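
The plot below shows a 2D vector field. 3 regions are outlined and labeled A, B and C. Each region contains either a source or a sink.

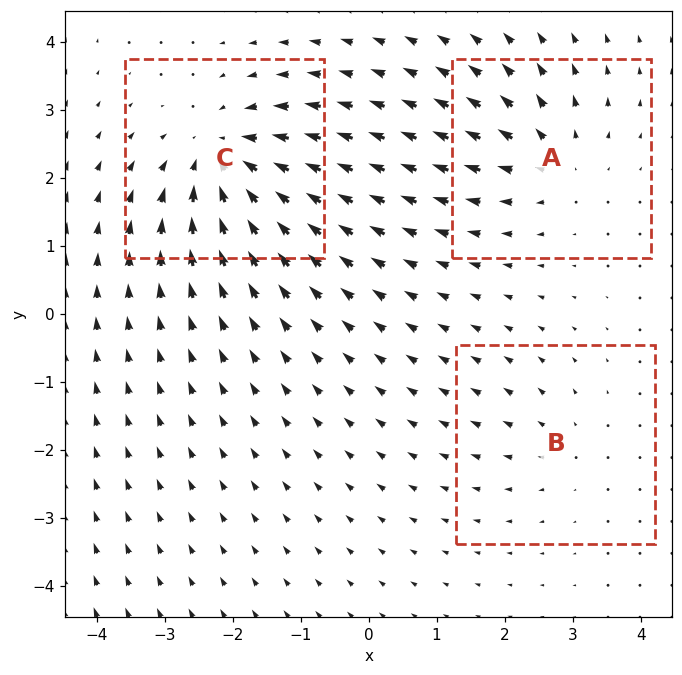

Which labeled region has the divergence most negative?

Divergence at each region's feature centre — A: about +4, B: about +2, C: about -5. Region C is most negative.

C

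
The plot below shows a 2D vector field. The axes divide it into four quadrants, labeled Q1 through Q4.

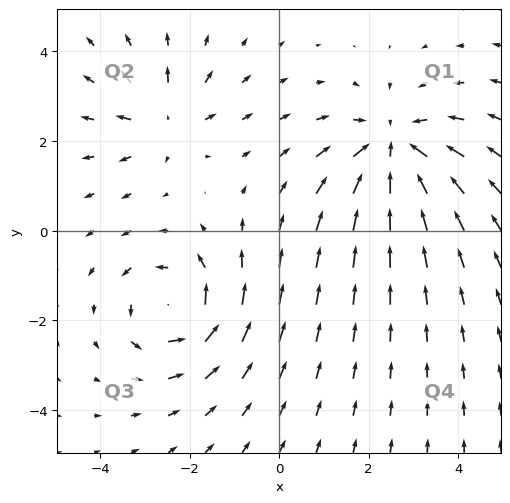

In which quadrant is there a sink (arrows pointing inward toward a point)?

The sink sits at approximately (2.6, 1.8), which lies in quadrant Q1. The divergence there is about -4, negative as expected for a sink.

Q1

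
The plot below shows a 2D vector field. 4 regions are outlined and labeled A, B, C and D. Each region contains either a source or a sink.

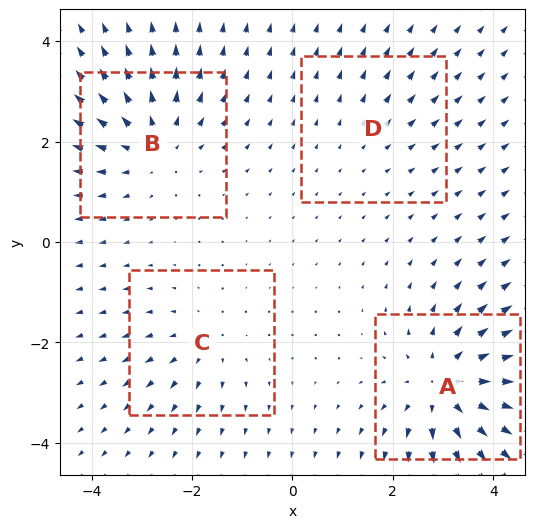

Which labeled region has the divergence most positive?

A

Divergence at each region's feature centre — A: about +6, B: about +5, C: about +3, D: about +2. Region A is most positive.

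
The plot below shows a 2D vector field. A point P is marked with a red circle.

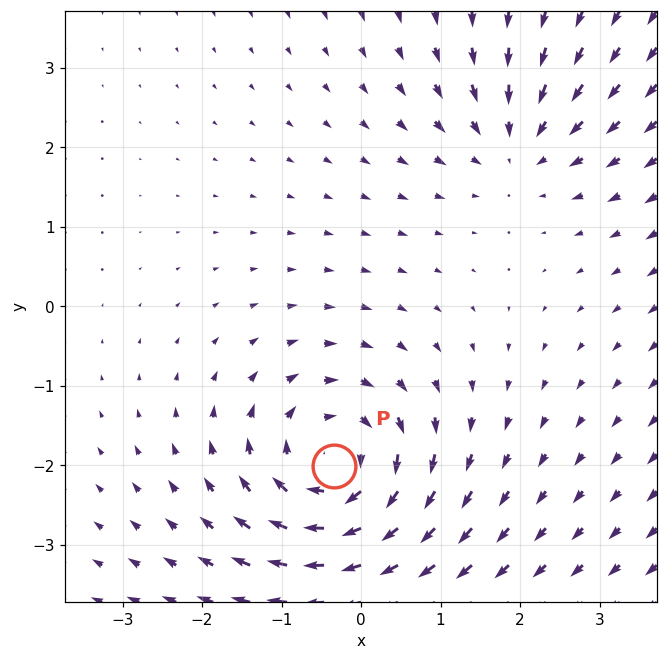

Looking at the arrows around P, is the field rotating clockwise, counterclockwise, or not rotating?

clockwise

Near P at (-0.3, -2.0) the arrows circulate clockwise. The curl (z-component) there is about -5; negative curl means clockwise rotation.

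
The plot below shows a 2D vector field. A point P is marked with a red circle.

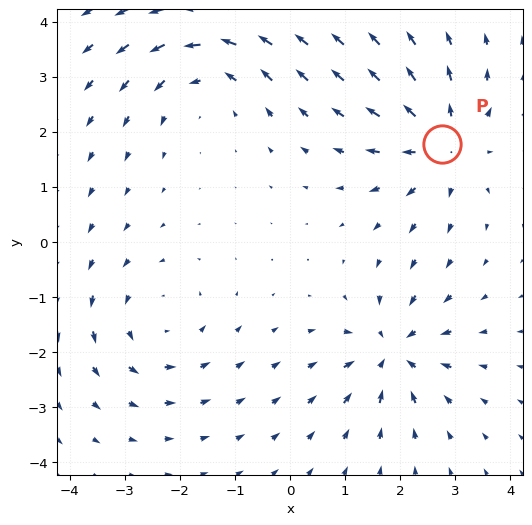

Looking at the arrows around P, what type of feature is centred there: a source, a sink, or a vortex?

At P (2.8, 1.8) the arrows spread outward. Divergence about +4, curl ≈0 — positive divergence with near-zero curl is a source.

source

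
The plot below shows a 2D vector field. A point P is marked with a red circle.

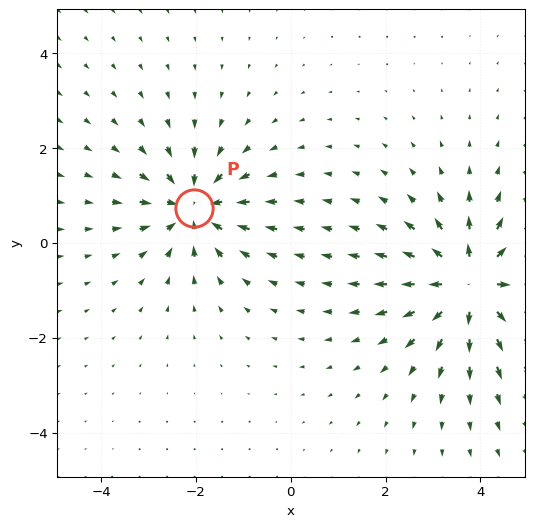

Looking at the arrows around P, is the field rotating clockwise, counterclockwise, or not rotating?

not rotating

Near P at (-2.0, 0.7) the arrows show no circulation. The curl there is ≈0.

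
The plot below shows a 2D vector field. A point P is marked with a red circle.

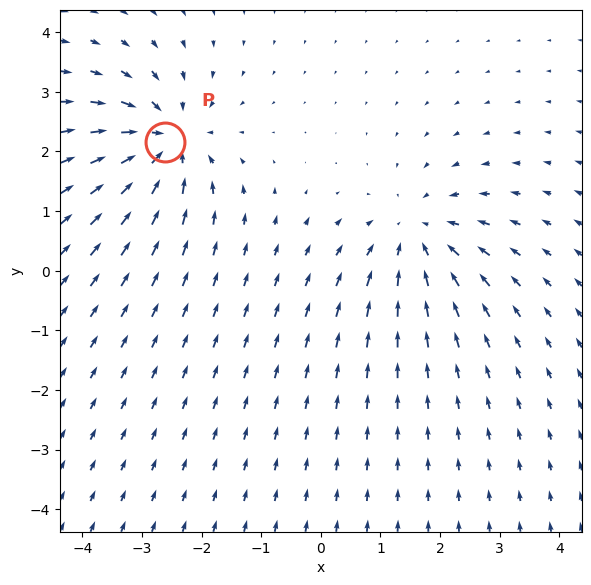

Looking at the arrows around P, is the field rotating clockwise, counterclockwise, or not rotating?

Near P at (-2.6, 2.2) the arrows show no circulation. The curl there is ≈0.

not rotating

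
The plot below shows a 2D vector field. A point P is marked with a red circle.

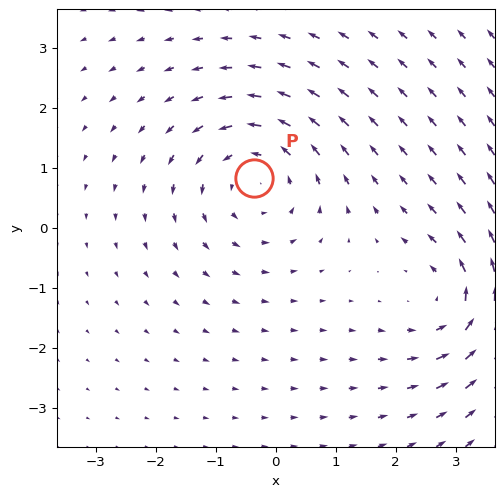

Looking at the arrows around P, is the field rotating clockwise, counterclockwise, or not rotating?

counterclockwise

Near P at (-0.4, 0.8) the arrows circulate counterclockwise. The curl (z-component) there is about +3; positive curl means counterclockwise rotation.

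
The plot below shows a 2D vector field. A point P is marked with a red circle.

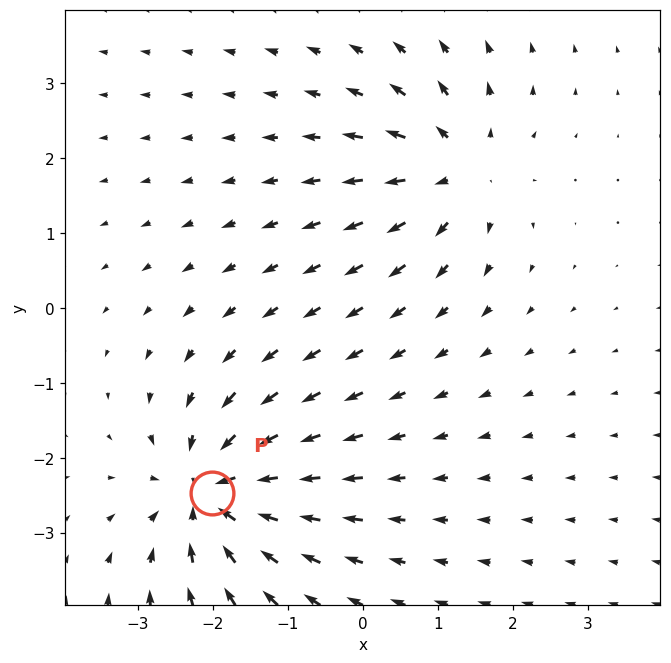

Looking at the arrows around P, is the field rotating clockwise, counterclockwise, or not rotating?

Near P at (-2.0, -2.5) the arrows show no circulation. The curl there is ≈0.

not rotating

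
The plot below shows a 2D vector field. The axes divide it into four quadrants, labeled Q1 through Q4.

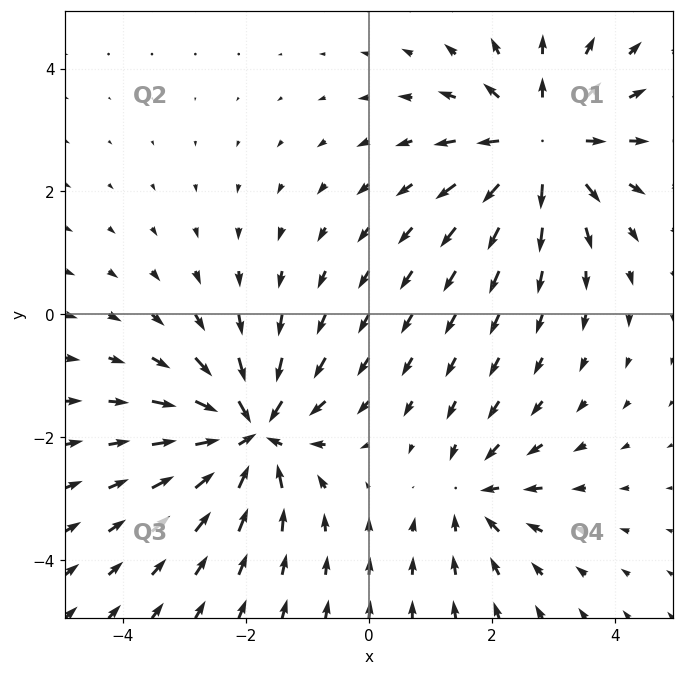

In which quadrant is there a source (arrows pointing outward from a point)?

Q1

The source sits at approximately (2.8, 2.8), which lies in quadrant Q1. The divergence there is about +5, positive as expected for a source.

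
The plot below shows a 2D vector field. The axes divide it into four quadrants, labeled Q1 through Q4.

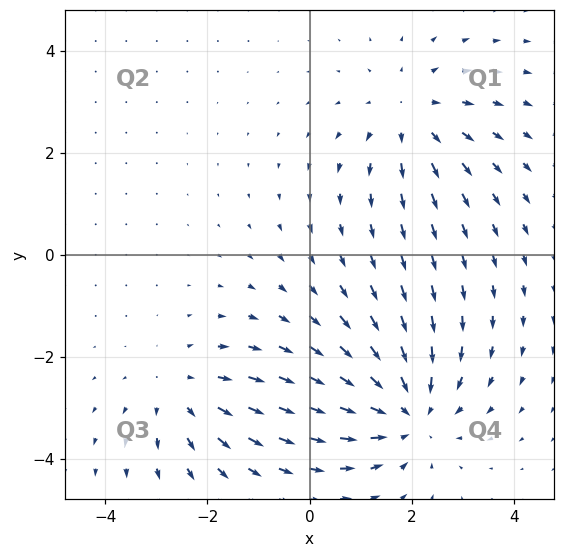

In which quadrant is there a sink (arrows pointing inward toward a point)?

The sink sits at approximately (1.9, -3.1), which lies in quadrant Q4. The divergence there is about -4, negative as expected for a sink.

Q4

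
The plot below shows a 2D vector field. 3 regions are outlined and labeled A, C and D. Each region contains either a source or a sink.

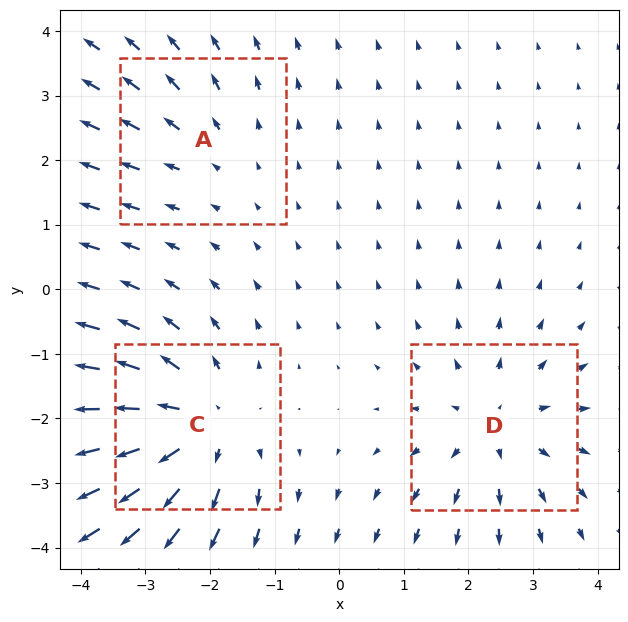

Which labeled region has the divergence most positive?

C

Divergence at each region's feature centre — A: about +2, C: about +4, D: about +3. Region C is most positive.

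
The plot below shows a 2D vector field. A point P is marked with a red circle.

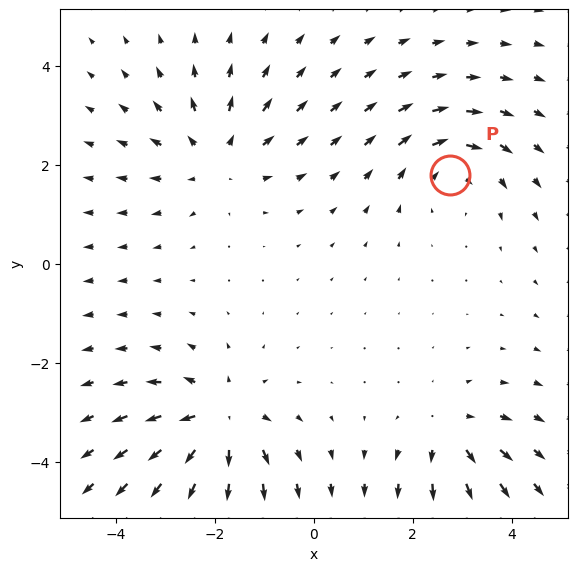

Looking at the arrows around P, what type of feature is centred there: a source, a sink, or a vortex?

At P (2.8, 1.8) the arrows circulate clockwise. Divergence ≈0, curl about -4 — near-zero divergence with nonzero curl is a vortex.

vortex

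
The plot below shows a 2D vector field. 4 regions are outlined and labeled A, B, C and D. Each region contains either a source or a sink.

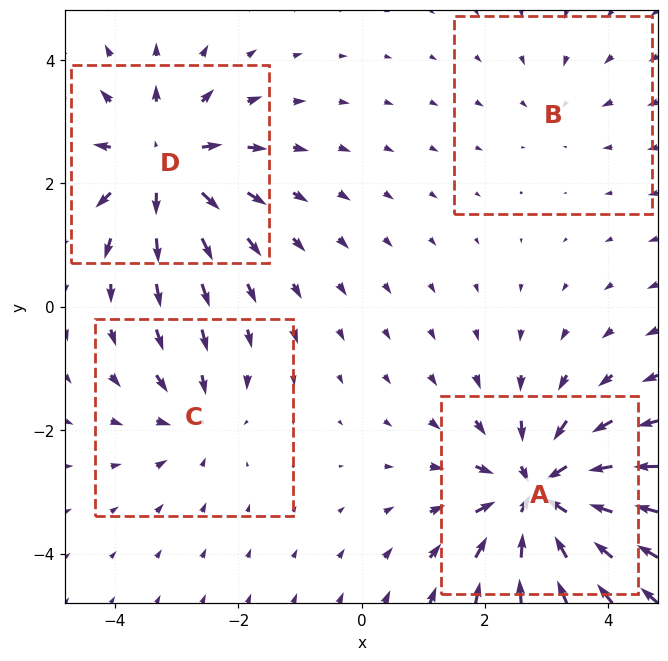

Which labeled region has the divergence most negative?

Divergence at each region's feature centre — A: about -7, B: about -2, C: about -3, D: about +6. Region A is most negative.

A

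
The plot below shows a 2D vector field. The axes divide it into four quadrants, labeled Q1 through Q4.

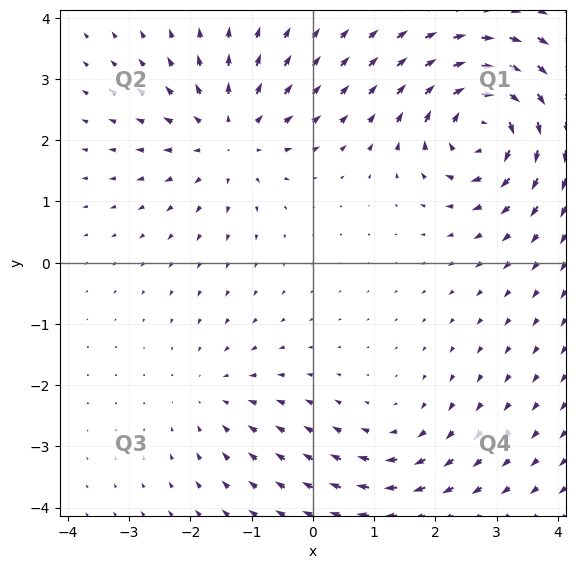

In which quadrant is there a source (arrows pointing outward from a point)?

Q2

The source sits at approximately (-1.4, 2.1), which lies in quadrant Q2. The divergence there is about +4, positive as expected for a source.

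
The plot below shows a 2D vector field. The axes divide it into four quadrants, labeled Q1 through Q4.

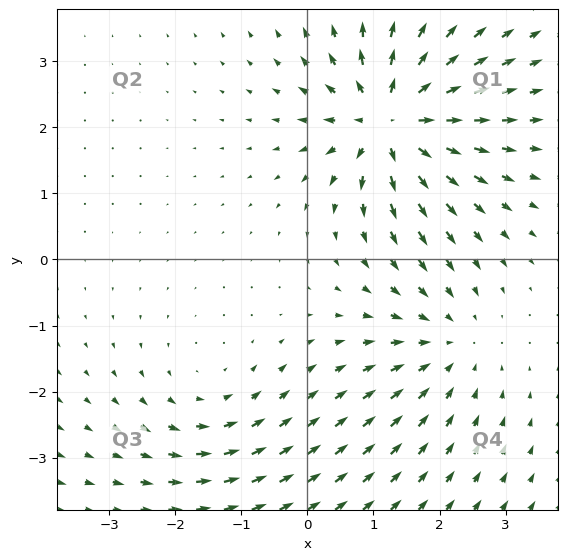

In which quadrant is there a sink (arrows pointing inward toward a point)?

Q4

The sink sits at approximately (2.1, -1.3), which lies in quadrant Q4. The divergence there is about -3, negative as expected for a sink.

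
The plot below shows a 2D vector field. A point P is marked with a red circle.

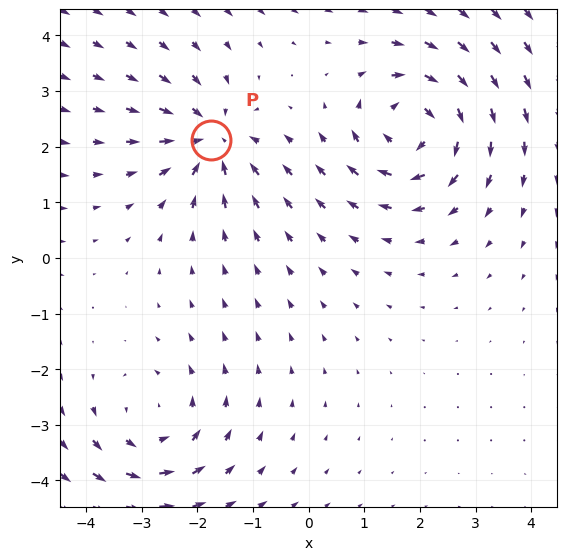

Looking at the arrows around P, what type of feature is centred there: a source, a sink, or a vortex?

sink

At P (-1.8, 2.1) the arrows converge inward. Divergence about -4, curl ≈0 — negative divergence with near-zero curl is a sink.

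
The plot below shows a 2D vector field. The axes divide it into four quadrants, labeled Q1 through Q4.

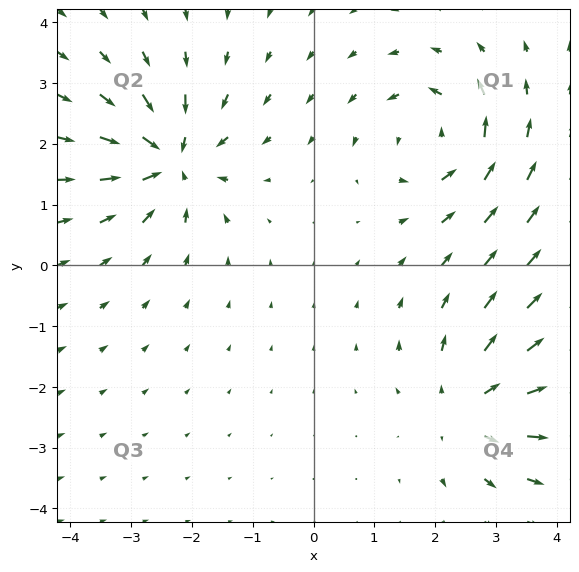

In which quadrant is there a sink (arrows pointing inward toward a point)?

Q2

The sink sits at approximately (-2.3, 1.7), which lies in quadrant Q2. The divergence there is about -6, negative as expected for a sink.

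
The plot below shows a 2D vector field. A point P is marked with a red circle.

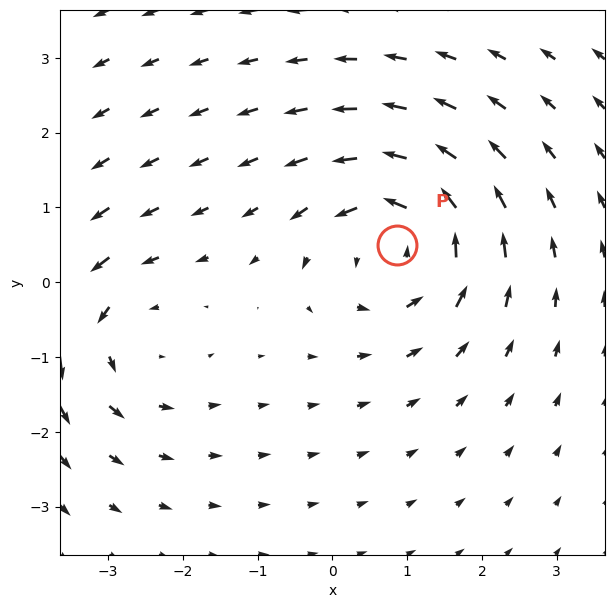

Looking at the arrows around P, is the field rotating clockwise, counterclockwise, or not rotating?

Near P at (0.9, 0.5) the arrows circulate counterclockwise. The curl (z-component) there is about +5; positive curl means counterclockwise rotation.

counterclockwise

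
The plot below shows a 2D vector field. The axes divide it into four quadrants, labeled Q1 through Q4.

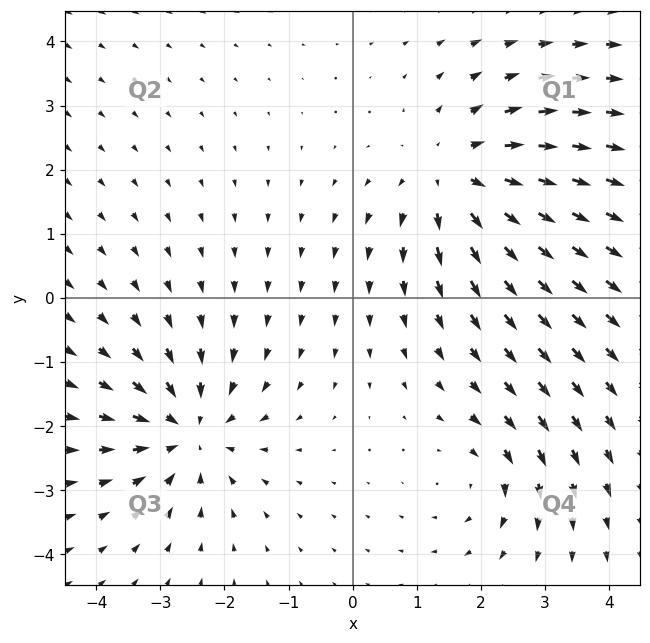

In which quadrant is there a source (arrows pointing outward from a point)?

Q1

The source sits at approximately (1.6, 1.9), which lies in quadrant Q1. The divergence there is about +4, positive as expected for a source.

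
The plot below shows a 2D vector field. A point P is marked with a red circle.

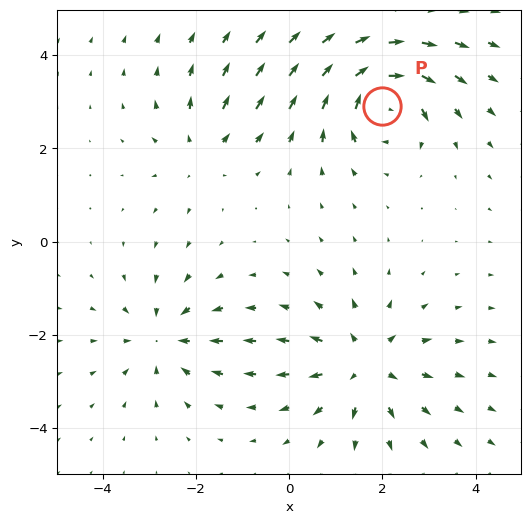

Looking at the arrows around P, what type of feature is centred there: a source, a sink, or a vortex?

At P (2.0, 2.9) the arrows circulate clockwise. Divergence ≈0, curl about -6 — near-zero divergence with nonzero curl is a vortex.

vortex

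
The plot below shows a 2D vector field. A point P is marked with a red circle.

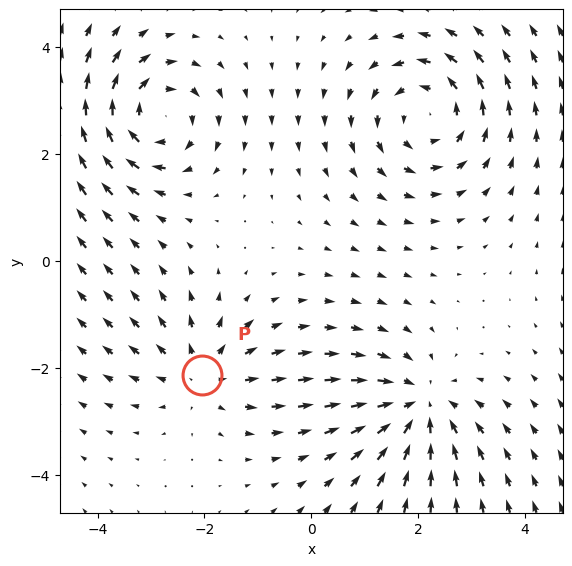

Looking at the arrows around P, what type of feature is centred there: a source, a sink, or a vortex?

source

At P (-2.0, -2.1) the arrows spread outward. Divergence about +3, curl ≈0 — positive divergence with near-zero curl is a source.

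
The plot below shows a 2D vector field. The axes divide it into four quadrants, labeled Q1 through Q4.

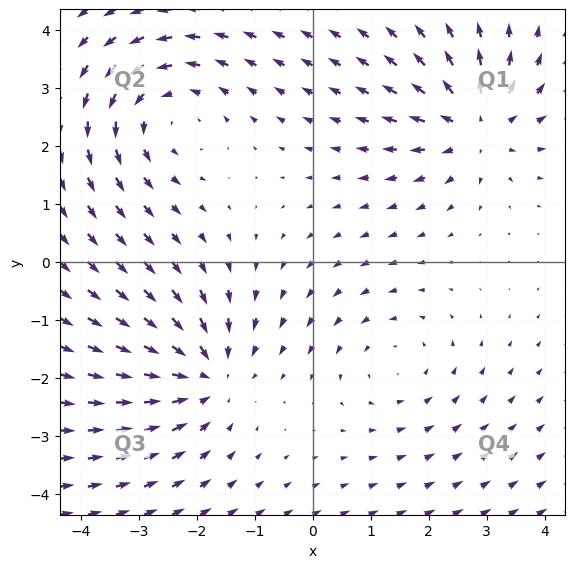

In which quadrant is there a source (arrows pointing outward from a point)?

The source sits at approximately (2.8, 2.4), which lies in quadrant Q1. The divergence there is about +5, positive as expected for a source.

Q1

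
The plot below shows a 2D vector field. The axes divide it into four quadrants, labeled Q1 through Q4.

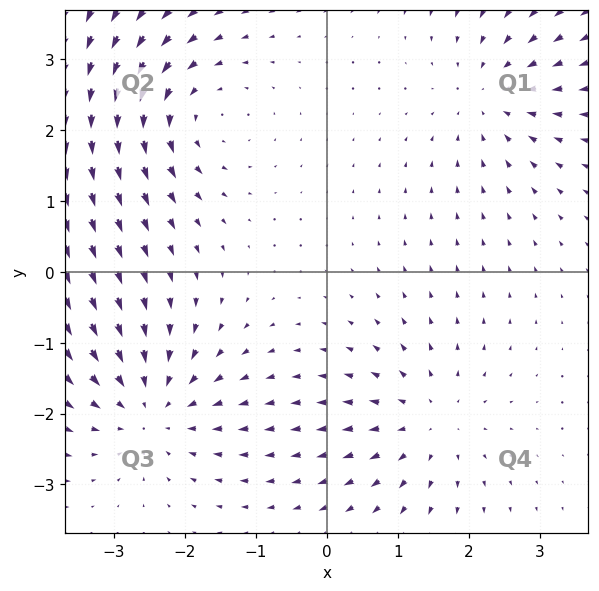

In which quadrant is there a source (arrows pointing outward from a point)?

The source sits at approximately (1.4, -2.1), which lies in quadrant Q4. The divergence there is about +4, positive as expected for a source.

Q4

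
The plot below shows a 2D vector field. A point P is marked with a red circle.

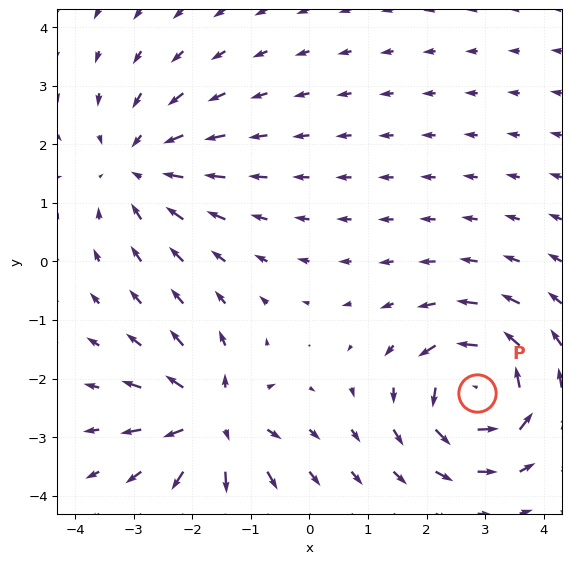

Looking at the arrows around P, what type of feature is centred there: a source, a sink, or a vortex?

vortex

At P (2.9, -2.3) the arrows circulate counterclockwise. Divergence ≈0, curl about +6 — near-zero divergence with nonzero curl is a vortex.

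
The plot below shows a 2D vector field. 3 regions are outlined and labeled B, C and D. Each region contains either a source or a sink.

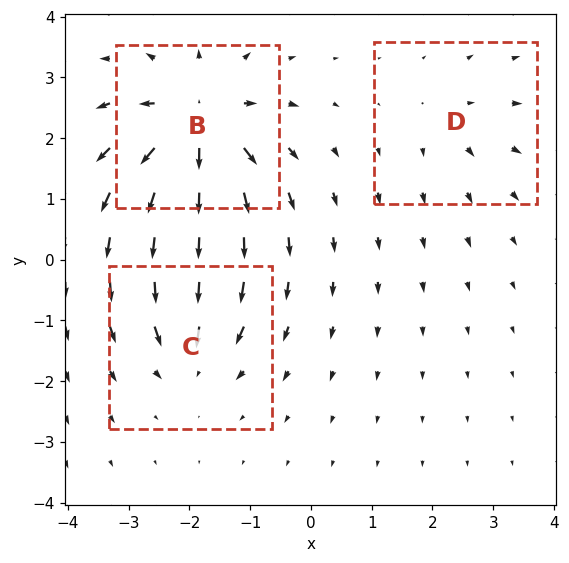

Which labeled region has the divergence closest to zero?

Divergence at each region's feature centre — B: about +6, C: about -4, D: about +2. Region D is closest to zero.

D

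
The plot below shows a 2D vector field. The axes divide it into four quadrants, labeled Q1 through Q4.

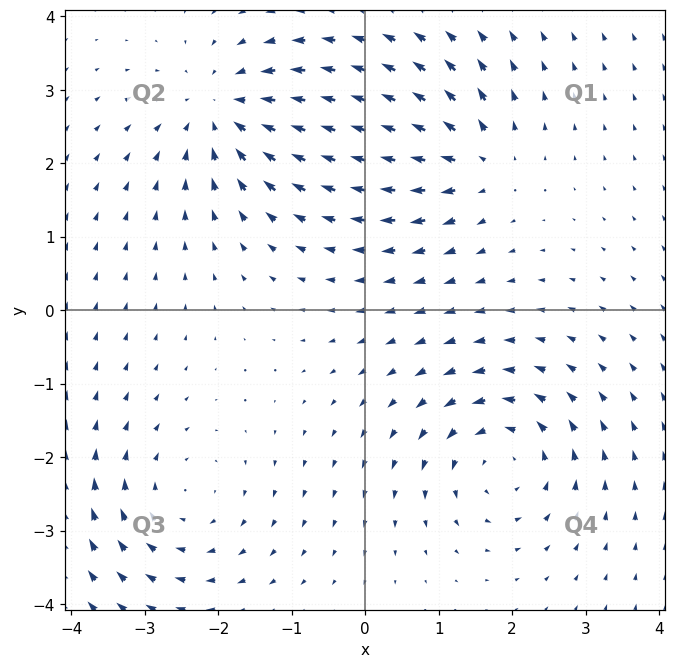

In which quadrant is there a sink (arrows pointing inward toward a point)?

The sink sits at approximately (-1.9, 2.7), which lies in quadrant Q2. The divergence there is about -5, negative as expected for a sink.

Q2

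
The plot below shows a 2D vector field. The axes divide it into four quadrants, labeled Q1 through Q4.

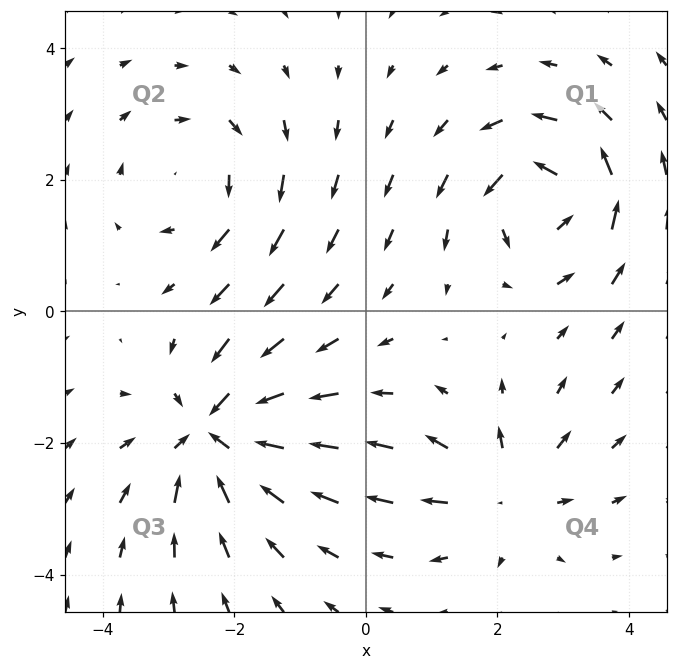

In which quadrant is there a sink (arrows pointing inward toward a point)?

Q3

The sink sits at approximately (-2.3, -1.9), which lies in quadrant Q3. The divergence there is about -5, negative as expected for a sink.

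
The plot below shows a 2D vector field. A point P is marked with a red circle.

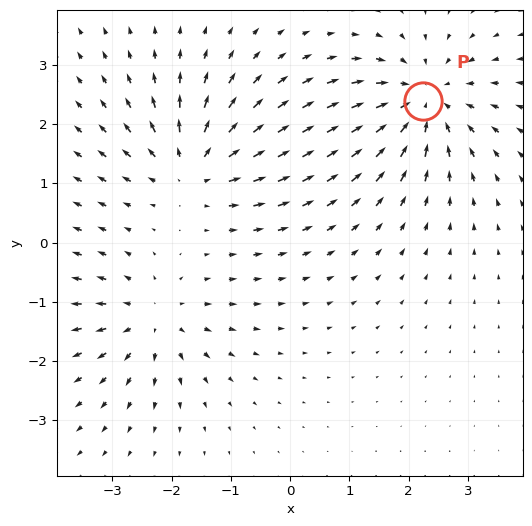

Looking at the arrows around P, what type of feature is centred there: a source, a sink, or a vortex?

At P (2.2, 2.4) the arrows converge inward. Divergence about -5, curl ≈0 — negative divergence with near-zero curl is a sink.

sink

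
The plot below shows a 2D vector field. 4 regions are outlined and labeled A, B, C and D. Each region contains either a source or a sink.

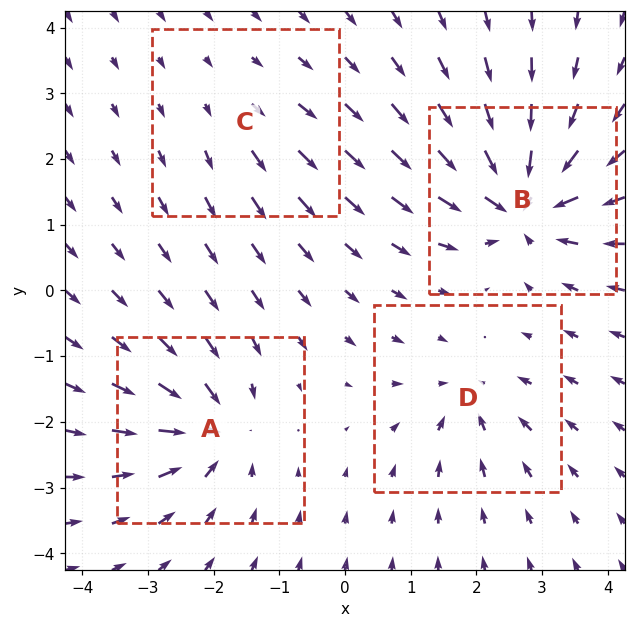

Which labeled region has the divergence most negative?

Divergence at each region's feature centre — A: about -6, B: about -8, C: about +2, D: about -4. Region B is most negative.

B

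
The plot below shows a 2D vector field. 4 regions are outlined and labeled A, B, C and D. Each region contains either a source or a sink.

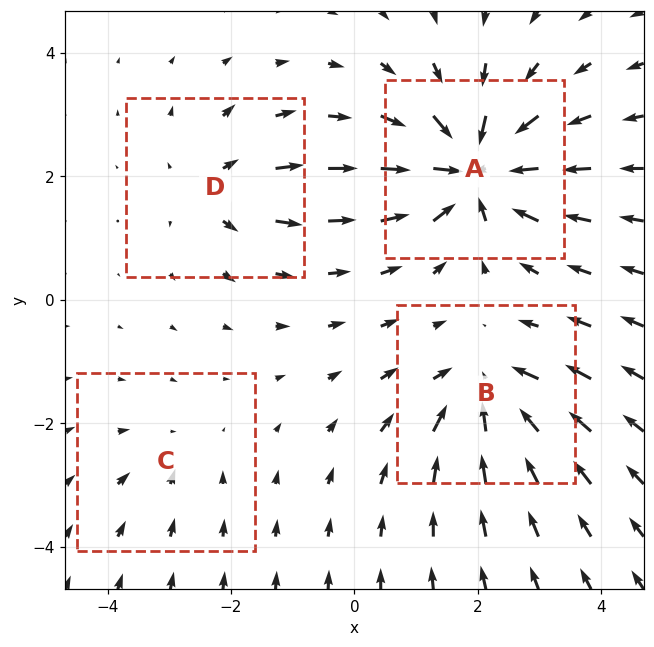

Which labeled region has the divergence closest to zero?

C

Divergence at each region's feature centre — A: about -9, B: about -6, C: about -2, D: about +4. Region C is closest to zero.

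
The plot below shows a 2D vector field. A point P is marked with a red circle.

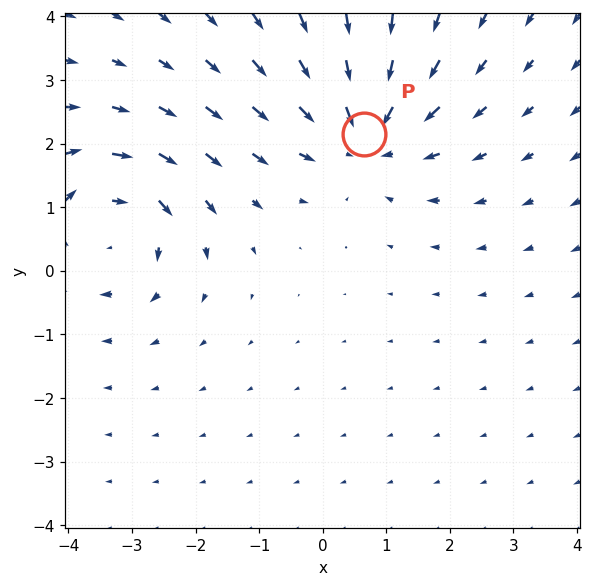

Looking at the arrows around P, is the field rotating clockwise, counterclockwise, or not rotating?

Near P at (0.7, 2.2) the arrows show no circulation. The curl there is ≈0.

not rotating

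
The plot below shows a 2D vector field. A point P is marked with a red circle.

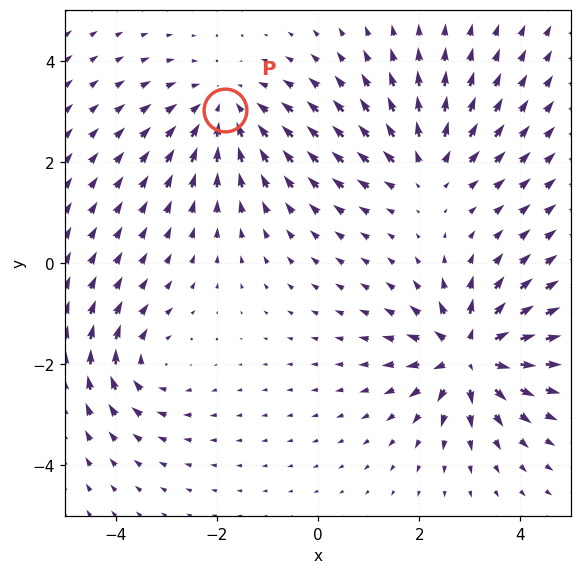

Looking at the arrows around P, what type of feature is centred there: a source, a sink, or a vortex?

sink

At P (-1.8, 3.0) the arrows converge inward. Divergence about -3, curl ≈0 — negative divergence with near-zero curl is a sink.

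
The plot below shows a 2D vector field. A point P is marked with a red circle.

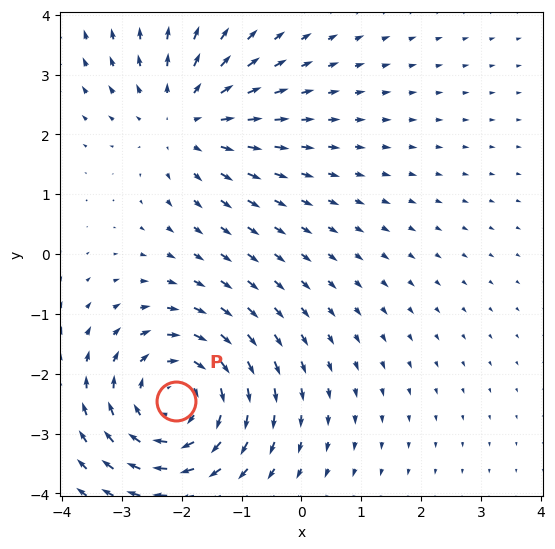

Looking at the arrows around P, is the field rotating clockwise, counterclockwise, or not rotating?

Near P at (-2.1, -2.5) the arrows circulate clockwise. The curl (z-component) there is about -4; negative curl means clockwise rotation.

clockwise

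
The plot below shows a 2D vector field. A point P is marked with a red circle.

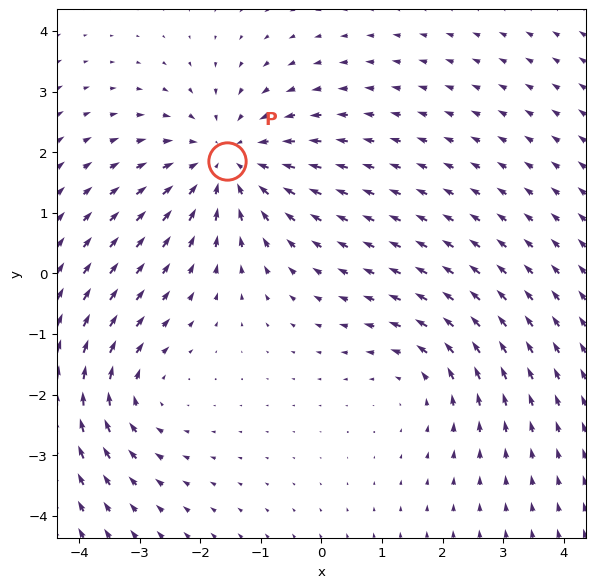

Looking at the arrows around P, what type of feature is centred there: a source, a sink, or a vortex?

sink

At P (-1.6, 1.9) the arrows converge inward. Divergence about -4, curl ≈0 — negative divergence with near-zero curl is a sink.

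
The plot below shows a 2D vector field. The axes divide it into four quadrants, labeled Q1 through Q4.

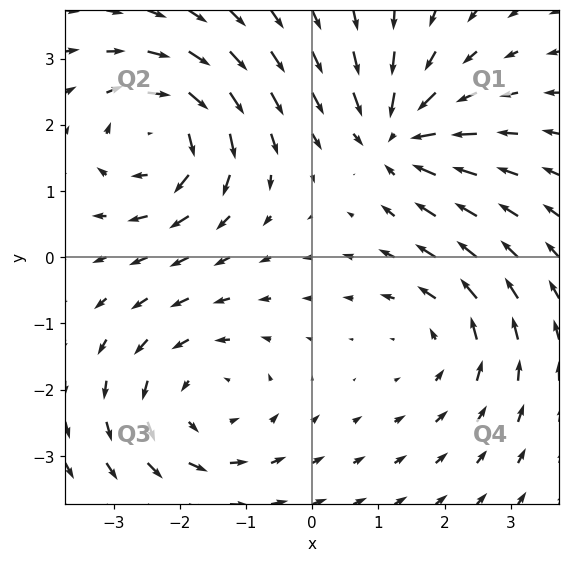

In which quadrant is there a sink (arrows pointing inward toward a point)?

Q1

The sink sits at approximately (1.3, 1.8), which lies in quadrant Q1. The divergence there is about -5, negative as expected for a sink.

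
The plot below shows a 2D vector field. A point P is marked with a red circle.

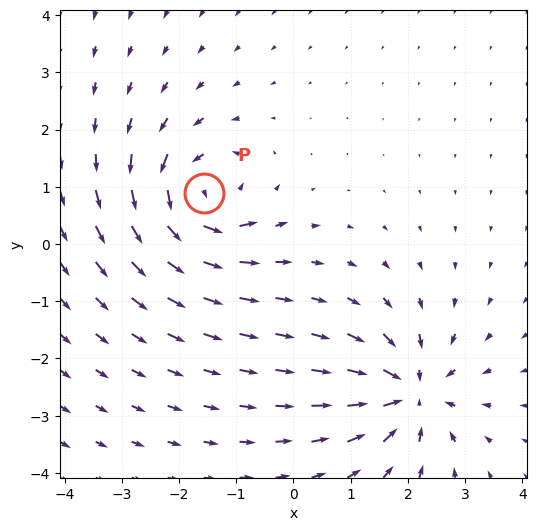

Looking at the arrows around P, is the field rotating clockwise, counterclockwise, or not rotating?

Near P at (-1.6, 0.9) the arrows circulate counterclockwise. The curl (z-component) there is about +6; positive curl means counterclockwise rotation.

counterclockwise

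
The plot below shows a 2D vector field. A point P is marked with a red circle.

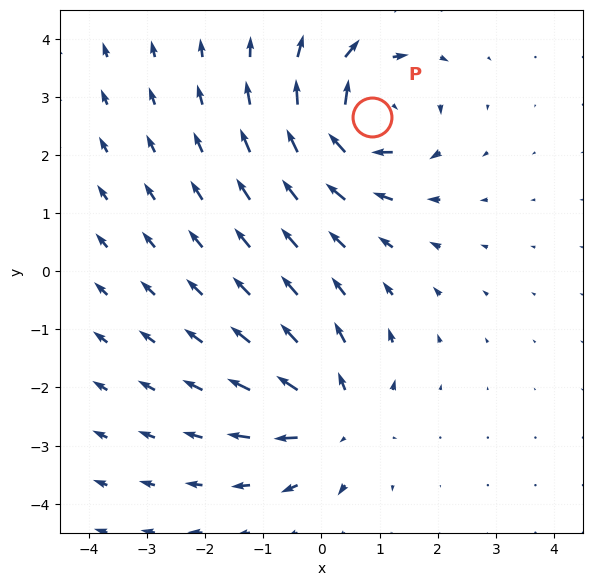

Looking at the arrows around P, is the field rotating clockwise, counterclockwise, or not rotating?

Near P at (0.9, 2.7) the arrows circulate clockwise. The curl (z-component) there is about -7; negative curl means clockwise rotation.

clockwise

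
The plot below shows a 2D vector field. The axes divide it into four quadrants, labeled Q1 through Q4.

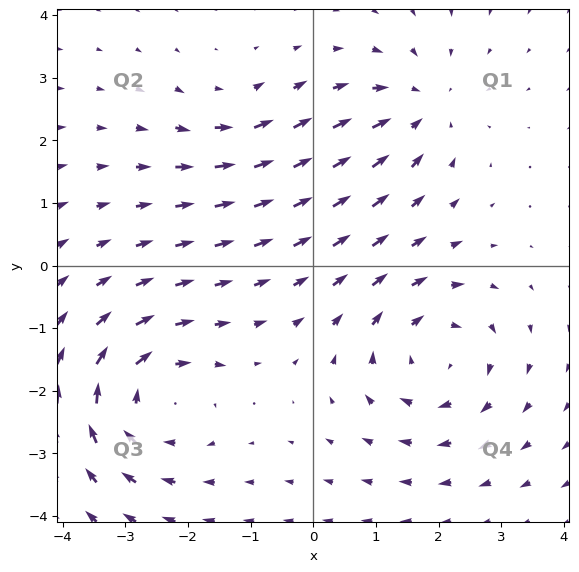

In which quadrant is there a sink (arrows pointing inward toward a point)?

The sink sits at approximately (1.7, 2.5), which lies in quadrant Q1. The divergence there is about -4, negative as expected for a sink.

Q1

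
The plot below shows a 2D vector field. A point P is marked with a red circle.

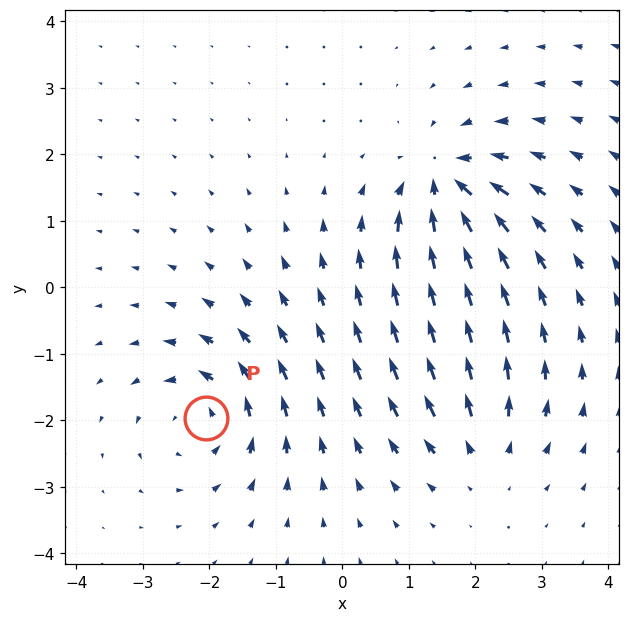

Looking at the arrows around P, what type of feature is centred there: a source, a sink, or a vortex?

At P (-2.1, -2.0) the arrows circulate counterclockwise. Divergence ≈0, curl about +6 — near-zero divergence with nonzero curl is a vortex.

vortex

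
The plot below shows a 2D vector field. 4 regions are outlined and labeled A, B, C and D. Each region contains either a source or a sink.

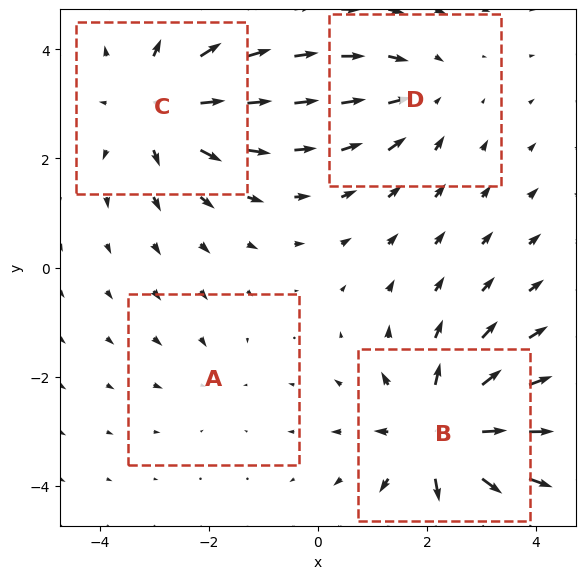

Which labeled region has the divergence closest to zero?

A

Divergence at each region's feature centre — A: about -2, B: about +7, C: about +5, D: about -3. Region A is closest to zero.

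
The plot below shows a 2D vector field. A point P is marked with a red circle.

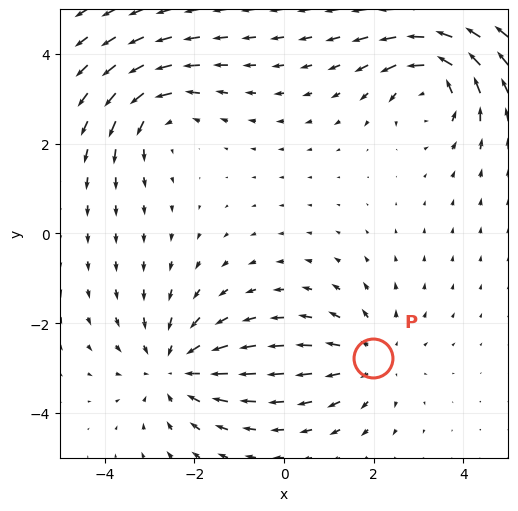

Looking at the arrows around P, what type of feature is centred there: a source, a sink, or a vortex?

At P (2.0, -2.8) the arrows spread outward. Divergence about +2, curl ≈0 — positive divergence with near-zero curl is a source.

source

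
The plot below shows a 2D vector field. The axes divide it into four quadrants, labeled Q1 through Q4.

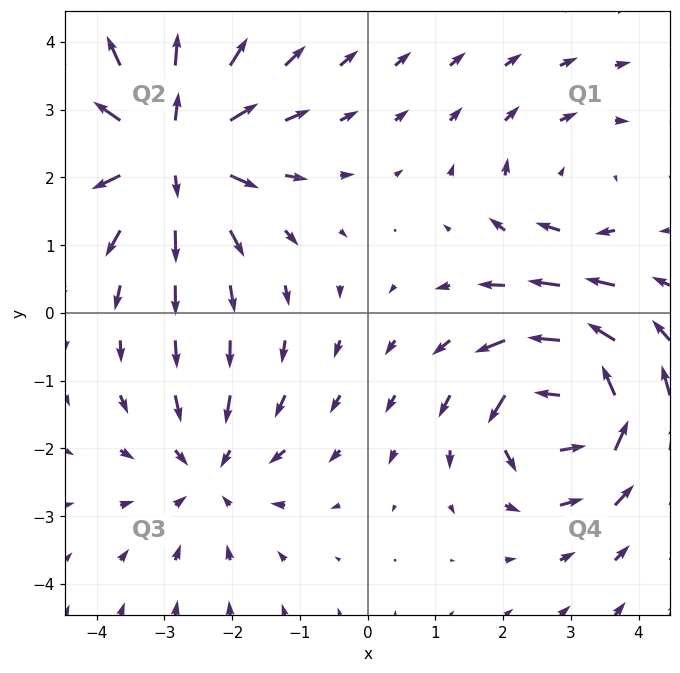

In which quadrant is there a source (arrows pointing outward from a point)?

Q2

The source sits at approximately (-2.9, 2.4), which lies in quadrant Q2. The divergence there is about +5, positive as expected for a source.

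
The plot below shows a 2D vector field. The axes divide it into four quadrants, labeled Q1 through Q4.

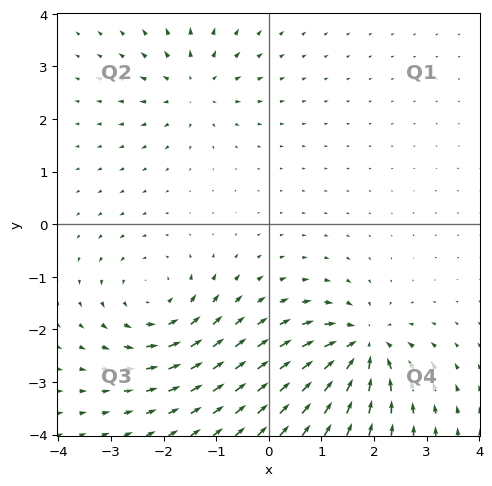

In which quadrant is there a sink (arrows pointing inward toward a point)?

Q4

The sink sits at approximately (1.8, -2.3), which lies in quadrant Q4. The divergence there is about -6, negative as expected for a sink.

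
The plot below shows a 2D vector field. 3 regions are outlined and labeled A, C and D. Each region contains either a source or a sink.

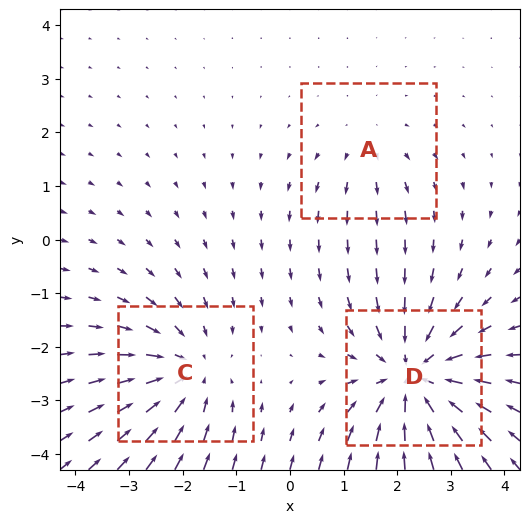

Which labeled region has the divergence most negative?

Divergence at each region's feature centre — A: about +2, C: about -3, D: about -4. Region D is most negative.

D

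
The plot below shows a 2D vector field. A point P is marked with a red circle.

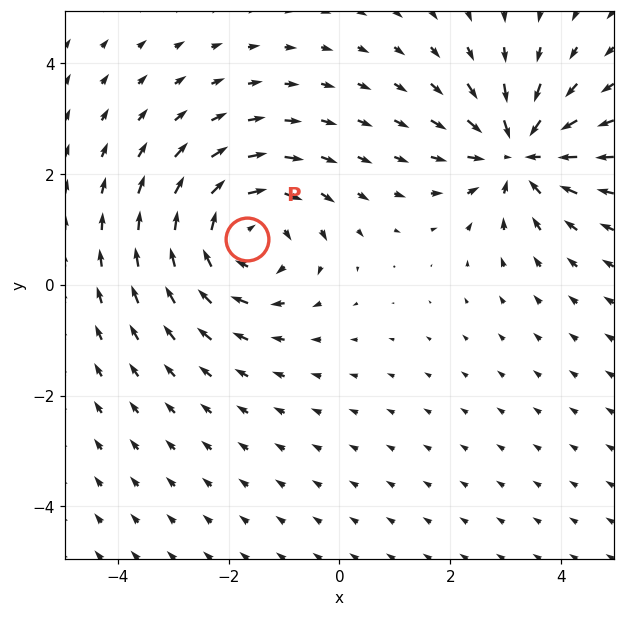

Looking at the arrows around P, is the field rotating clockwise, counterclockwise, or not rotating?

Near P at (-1.7, 0.8) the arrows circulate clockwise. The curl (z-component) there is about -3; negative curl means clockwise rotation.

clockwise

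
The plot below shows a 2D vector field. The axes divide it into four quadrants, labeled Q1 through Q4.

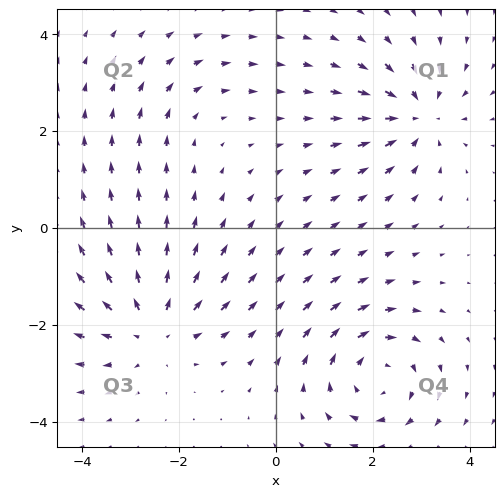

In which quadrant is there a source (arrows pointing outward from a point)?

The source sits at approximately (-2.6, -2.1), which lies in quadrant Q3. The divergence there is about +4, positive as expected for a source.

Q3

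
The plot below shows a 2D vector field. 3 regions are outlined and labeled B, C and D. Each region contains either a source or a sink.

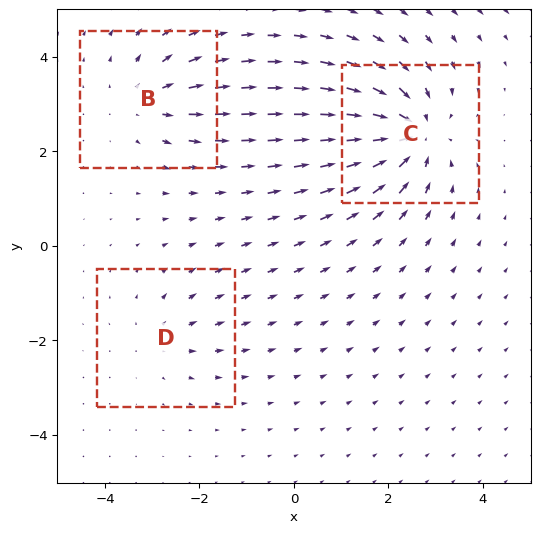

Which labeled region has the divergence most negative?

C

Divergence at each region's feature centre — B: about +3, C: about -5, D: about +2. Region C is most negative.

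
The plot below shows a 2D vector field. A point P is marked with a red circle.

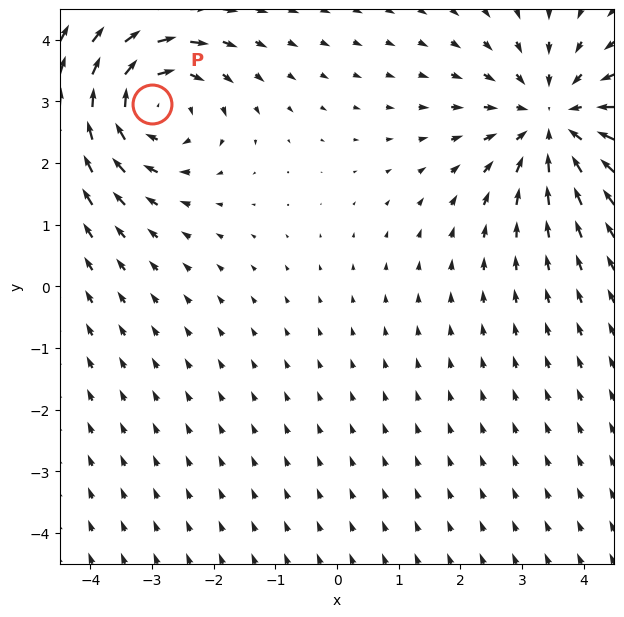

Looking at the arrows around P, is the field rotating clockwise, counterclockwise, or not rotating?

clockwise

Near P at (-3.0, 3.0) the arrows circulate clockwise. The curl (z-component) there is about -4; negative curl means clockwise rotation.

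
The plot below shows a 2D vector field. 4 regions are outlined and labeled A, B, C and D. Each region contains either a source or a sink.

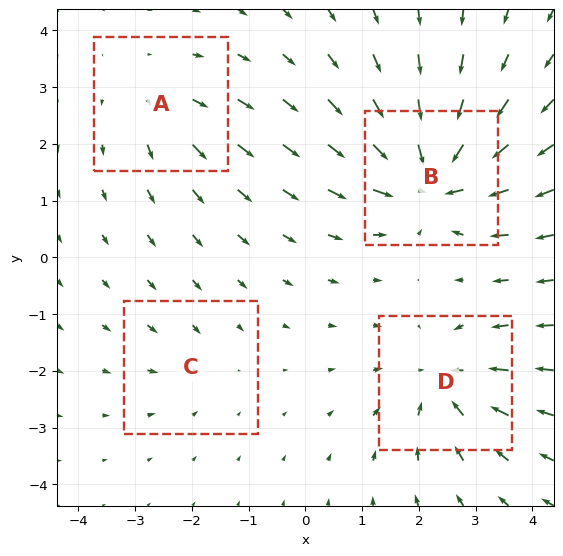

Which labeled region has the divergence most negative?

B

Divergence at each region's feature centre — A: about +3, B: about -8, C: about -2, D: about -5. Region B is most negative.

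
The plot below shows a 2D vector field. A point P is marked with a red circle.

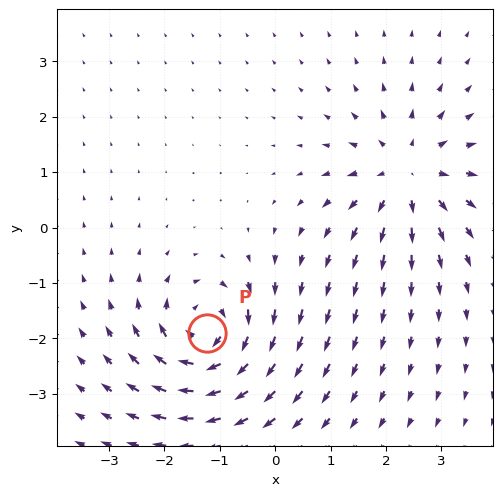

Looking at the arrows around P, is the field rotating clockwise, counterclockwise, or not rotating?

clockwise

Near P at (-1.2, -1.9) the arrows circulate clockwise. The curl (z-component) there is about -6; negative curl means clockwise rotation.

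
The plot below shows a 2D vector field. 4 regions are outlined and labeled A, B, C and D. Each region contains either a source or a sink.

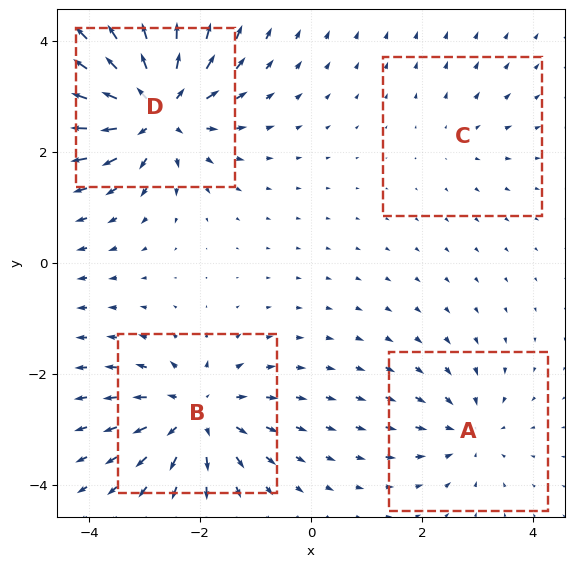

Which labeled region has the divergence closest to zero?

Divergence at each region's feature centre — A: about -4, B: about +6, C: about +2, D: about +8. Region C is closest to zero.

C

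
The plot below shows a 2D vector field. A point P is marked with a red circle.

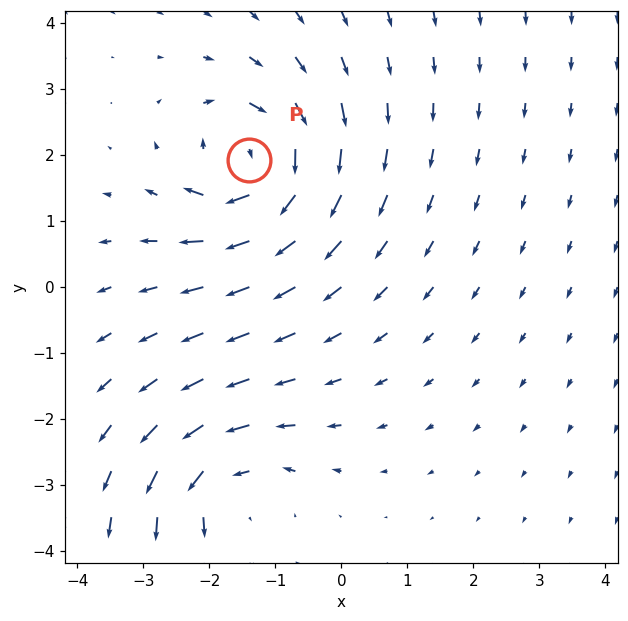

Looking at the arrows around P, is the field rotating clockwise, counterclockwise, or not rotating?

clockwise

Near P at (-1.4, 1.9) the arrows circulate clockwise. The curl (z-component) there is about -7; negative curl means clockwise rotation.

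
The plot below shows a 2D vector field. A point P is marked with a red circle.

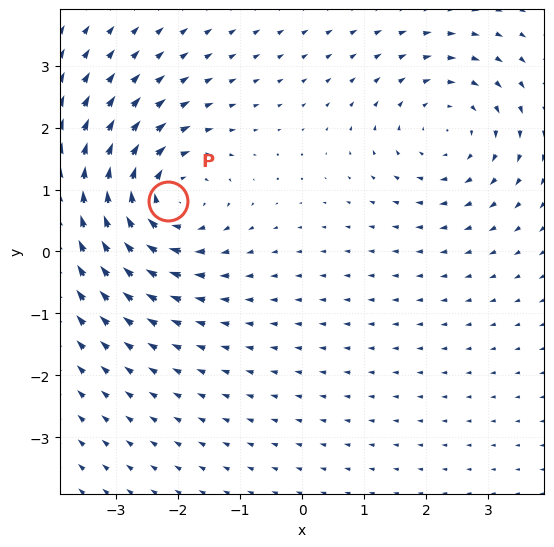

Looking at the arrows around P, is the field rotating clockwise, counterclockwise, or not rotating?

Near P at (-2.2, 0.8) the arrows circulate clockwise. The curl (z-component) there is about -6; negative curl means clockwise rotation.

clockwise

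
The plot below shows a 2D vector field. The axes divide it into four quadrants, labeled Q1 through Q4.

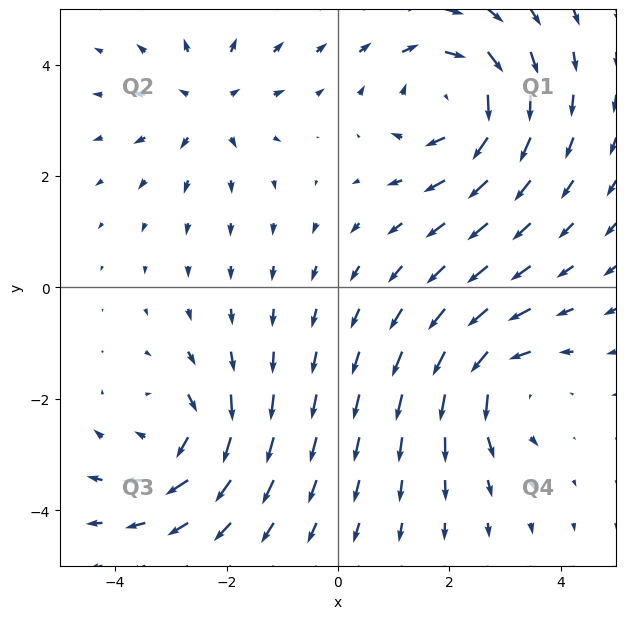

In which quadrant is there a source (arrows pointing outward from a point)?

The source sits at approximately (-2.3, 3.3), which lies in quadrant Q2. The divergence there is about +3, positive as expected for a source.

Q2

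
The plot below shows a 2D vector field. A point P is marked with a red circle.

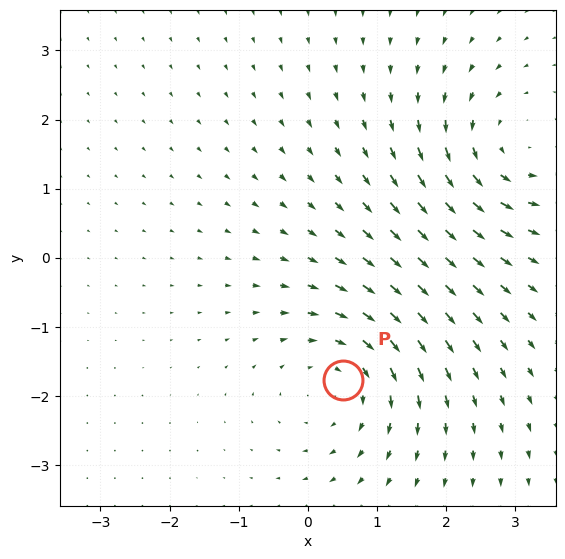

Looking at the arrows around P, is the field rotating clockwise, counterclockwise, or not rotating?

Near P at (0.5, -1.8) the arrows circulate clockwise. The curl (z-component) there is about -4; negative curl means clockwise rotation.

clockwise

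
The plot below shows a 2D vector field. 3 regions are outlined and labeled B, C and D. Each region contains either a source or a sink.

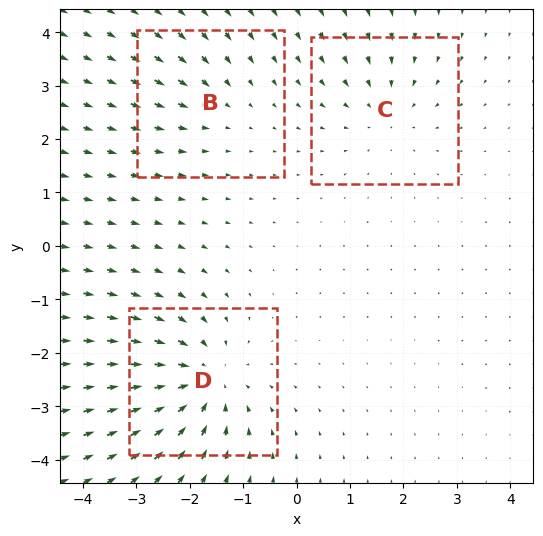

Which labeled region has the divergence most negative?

D

Divergence at each region's feature centre — B: about -2, C: about -3, D: about -5. Region D is most negative.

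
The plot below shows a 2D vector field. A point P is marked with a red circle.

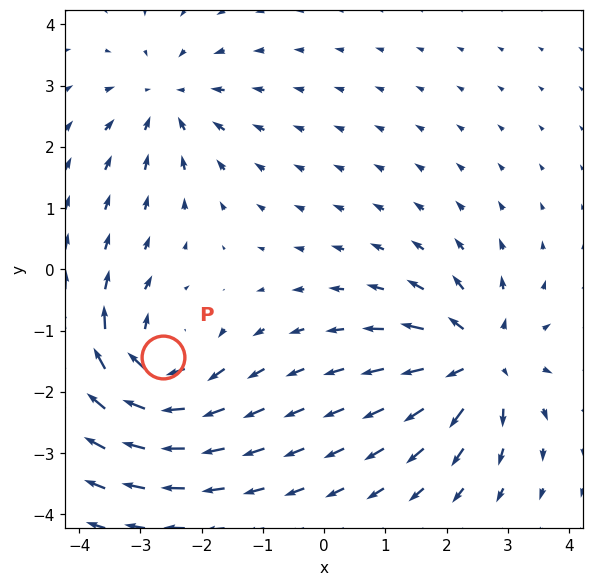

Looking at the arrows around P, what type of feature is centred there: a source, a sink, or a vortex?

At P (-2.6, -1.4) the arrows circulate clockwise. Divergence ≈0, curl about -6 — near-zero divergence with nonzero curl is a vortex.

vortex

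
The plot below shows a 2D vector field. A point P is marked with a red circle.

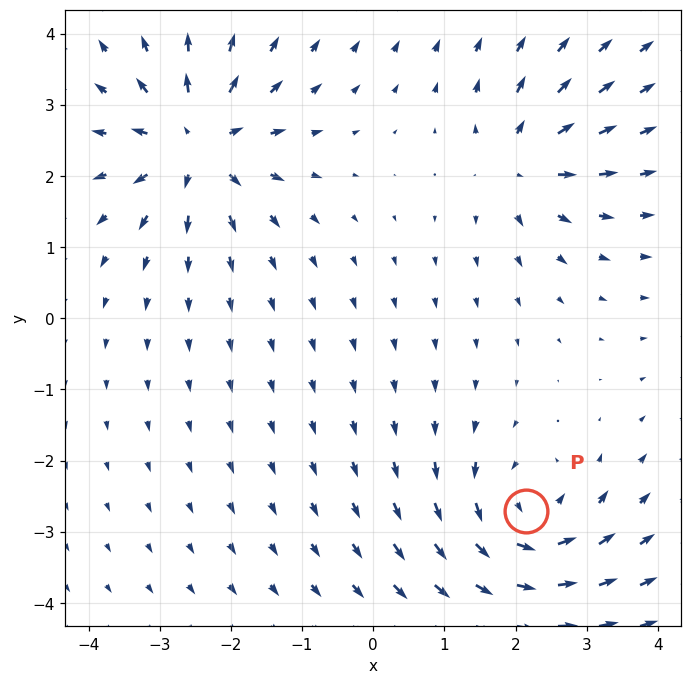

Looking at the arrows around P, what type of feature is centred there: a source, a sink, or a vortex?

vortex

At P (2.2, -2.7) the arrows circulate counterclockwise. Divergence ≈0, curl about +5 — near-zero divergence with nonzero curl is a vortex.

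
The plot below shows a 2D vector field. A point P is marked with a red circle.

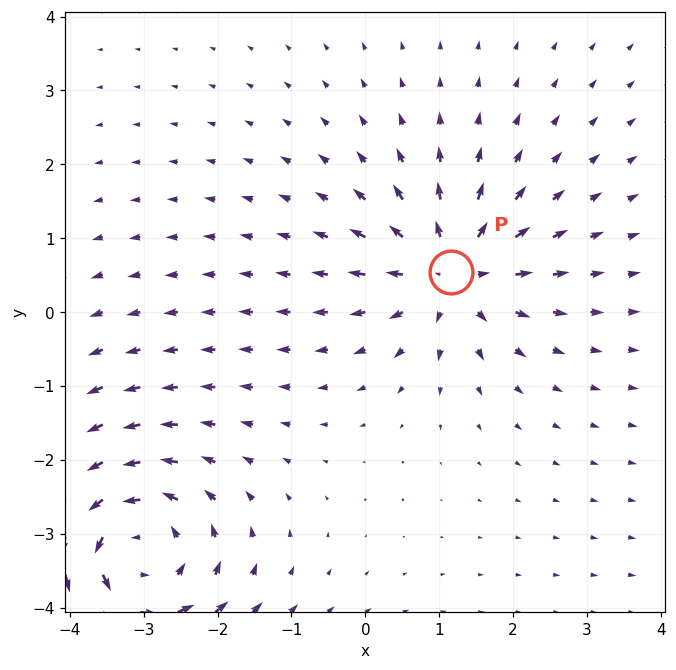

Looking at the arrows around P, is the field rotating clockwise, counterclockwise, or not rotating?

Near P at (1.2, 0.5) the arrows show no circulation. The curl there is ≈0.

not rotating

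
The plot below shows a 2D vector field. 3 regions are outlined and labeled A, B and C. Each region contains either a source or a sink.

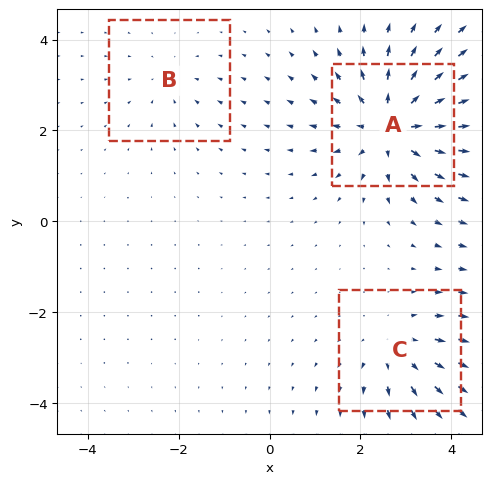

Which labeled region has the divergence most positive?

A

Divergence at each region's feature centre — A: about +5, B: about -2, C: about +3. Region A is most positive.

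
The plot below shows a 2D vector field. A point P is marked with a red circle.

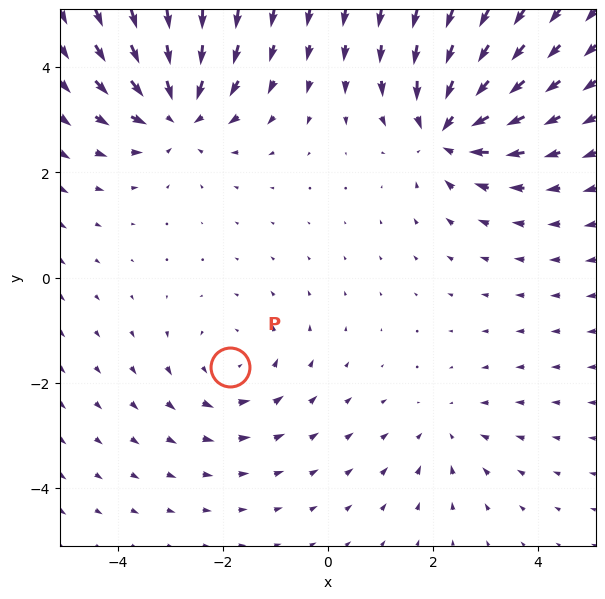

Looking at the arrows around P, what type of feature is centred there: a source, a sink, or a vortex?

vortex

At P (-1.9, -1.7) the arrows circulate counterclockwise. Divergence ≈0, curl about +3 — near-zero divergence with nonzero curl is a vortex.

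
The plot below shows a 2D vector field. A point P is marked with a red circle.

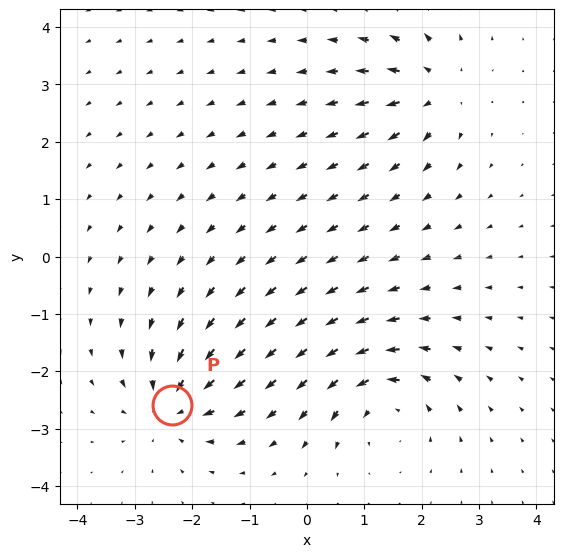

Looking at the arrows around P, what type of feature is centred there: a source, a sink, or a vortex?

sink

At P (-2.3, -2.6) the arrows converge inward. Divergence about -4, curl ≈0 — negative divergence with near-zero curl is a sink.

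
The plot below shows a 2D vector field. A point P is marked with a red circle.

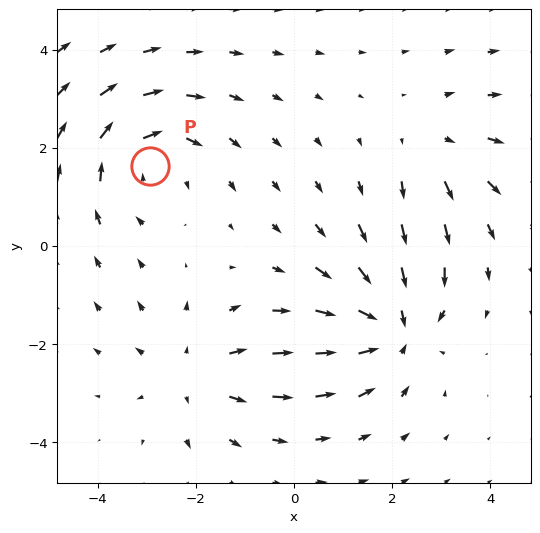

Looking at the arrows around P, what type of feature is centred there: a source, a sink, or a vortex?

At P (-2.9, 1.6) the arrows circulate clockwise. Divergence ≈0, curl about -3 — near-zero divergence with nonzero curl is a vortex.

vortex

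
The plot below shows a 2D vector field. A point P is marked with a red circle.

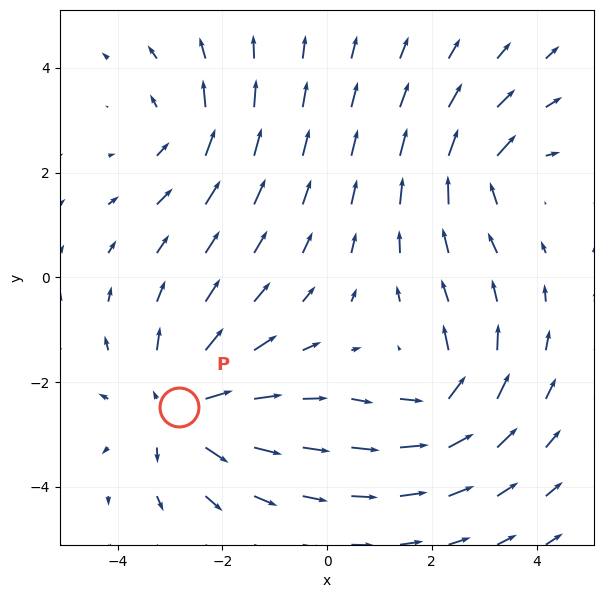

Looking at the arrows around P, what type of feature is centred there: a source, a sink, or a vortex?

source

At P (-2.8, -2.5) the arrows spread outward. Divergence about +4, curl ≈0 — positive divergence with near-zero curl is a source.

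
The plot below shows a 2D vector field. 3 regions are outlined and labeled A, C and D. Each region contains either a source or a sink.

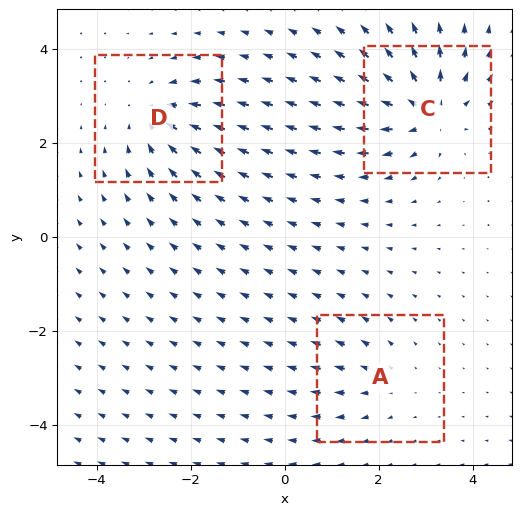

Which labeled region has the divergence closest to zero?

Divergence at each region's feature centre — A: about +2, C: about +6, D: about -4. Region A is closest to zero.

A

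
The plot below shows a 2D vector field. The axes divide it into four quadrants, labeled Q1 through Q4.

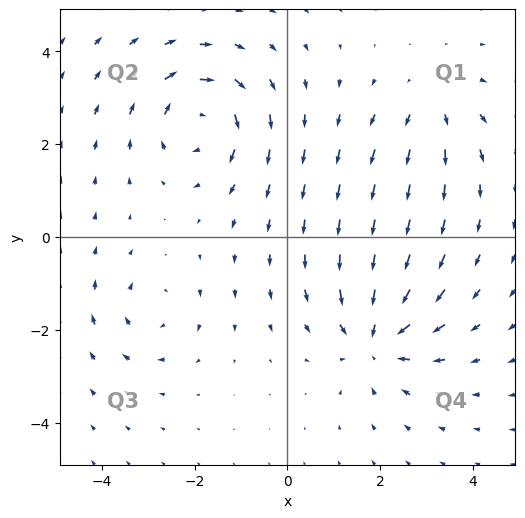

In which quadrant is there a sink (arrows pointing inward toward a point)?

The sink sits at approximately (1.9, -2.2), which lies in quadrant Q4. The divergence there is about -4, negative as expected for a sink.

Q4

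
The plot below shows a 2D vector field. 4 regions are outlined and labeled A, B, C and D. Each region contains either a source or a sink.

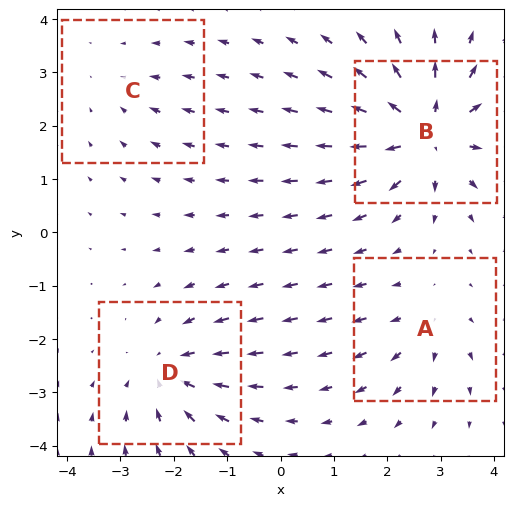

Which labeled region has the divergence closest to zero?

Divergence at each region's feature centre — A: about +3, B: about +7, C: about -2, D: about -5. Region C is closest to zero.

C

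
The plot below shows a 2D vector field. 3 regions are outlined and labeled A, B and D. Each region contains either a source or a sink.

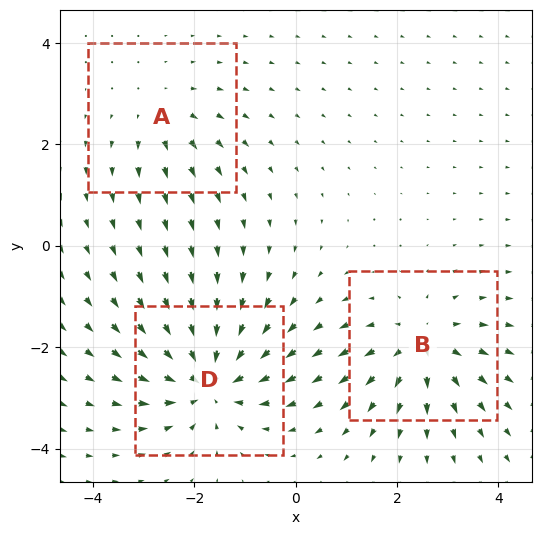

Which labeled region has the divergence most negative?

D

Divergence at each region's feature centre — A: about +2, B: about +4, D: about -5. Region D is most negative.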